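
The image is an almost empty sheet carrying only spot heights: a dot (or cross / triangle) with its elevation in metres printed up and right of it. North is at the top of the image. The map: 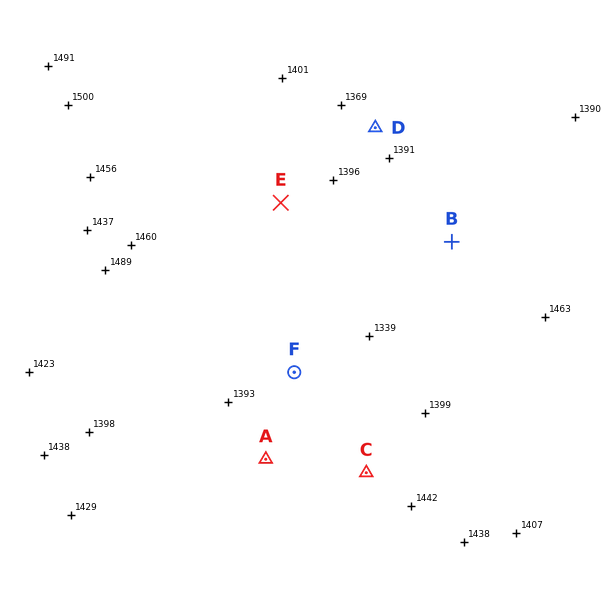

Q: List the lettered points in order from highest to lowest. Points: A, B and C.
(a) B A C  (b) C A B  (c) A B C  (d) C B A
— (b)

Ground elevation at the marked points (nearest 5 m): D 1380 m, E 1420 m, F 1370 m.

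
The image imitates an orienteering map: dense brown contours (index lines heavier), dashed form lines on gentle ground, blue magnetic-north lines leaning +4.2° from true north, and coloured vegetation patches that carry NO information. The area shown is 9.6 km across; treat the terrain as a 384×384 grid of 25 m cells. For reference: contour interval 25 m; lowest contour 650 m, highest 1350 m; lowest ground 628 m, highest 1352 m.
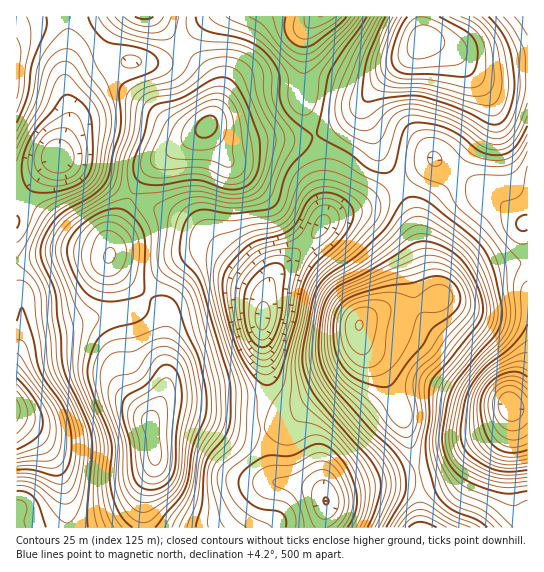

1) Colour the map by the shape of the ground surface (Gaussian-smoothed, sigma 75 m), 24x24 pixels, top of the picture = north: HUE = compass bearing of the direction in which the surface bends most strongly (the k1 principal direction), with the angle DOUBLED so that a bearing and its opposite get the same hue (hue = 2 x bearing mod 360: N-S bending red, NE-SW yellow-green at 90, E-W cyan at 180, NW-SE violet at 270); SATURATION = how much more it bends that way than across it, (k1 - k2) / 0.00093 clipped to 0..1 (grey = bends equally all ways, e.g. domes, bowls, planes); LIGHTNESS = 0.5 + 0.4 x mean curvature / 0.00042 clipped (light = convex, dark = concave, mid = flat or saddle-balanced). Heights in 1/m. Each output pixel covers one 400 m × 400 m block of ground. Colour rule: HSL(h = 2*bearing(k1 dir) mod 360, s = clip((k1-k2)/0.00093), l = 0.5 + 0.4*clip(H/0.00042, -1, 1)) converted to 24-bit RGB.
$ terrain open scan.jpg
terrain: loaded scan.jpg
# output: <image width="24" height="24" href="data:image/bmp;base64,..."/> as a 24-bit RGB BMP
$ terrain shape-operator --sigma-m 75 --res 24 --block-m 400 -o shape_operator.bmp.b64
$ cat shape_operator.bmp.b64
<image width="24" height="24" href="data:image/bmp;base64,Qk32BgAAAAAAADYAAAAoAAAAGAAAABgAAAABABgAAAAAAMAGAAATCwAAEwsAAAAAAAAAAAAAobR7WYiyRSSpni+uum+Y1s2m19twXY84LYFWQJlyWo6Ch2Ce0q6/XKqzChspKBwlbn5Bdaxc7PO0stB4UW1rs1pLlTFmkTV24N/sS0PNPAptqDSqwHqS5JmB68F5eeBrEsmkOm2BXWhOQmdCtpFCpEIxFw4lIDYnSaEuZYUy+P8/wesiOGNbYo6ldl/WnIzq0o6SmhiOQA5XgVSVuZCy4aq58+rY2/DbNWaDGBMga2M5VE0ygmwrjm85GRI0Pm9ncY5DWHM33P+RnO+OJJe5Ub+6NHSsZVyznU0hZBZBUidWc29XgWRJ1cZ99fvQ4cOfcB9rMD5oUamzWkC0soamoG2dLRhcdkhYhYlMa6ZG2/+8be5AH0MzOmwpHS8iLi8ge0M6WCM/XjFGckw5g5VOuueW9PzJ0GxakUCrbK/CL4+1NiaSupa2wU+4TRVqeWmSj6ytptGt6P7NmcBYLEw8L39BIT9UNCZMVSYcTiUkXEBHd6h2jOe+x+3c8NTOz4yOgJOzgp2xO0CCHTB0qWWiqyaLeS6Gha55bbqIpeey7fTXxoGYknVQKnc8EhghIhEda0RtcV6cWZK2meC3ke+sT6KH3H5x69rEhJWohnGgS3TEBhqtjiSjsRuKrk+SvMeDXtJUa+FL2eFAsy4fwWwqWlAjFRUeEhkhIYLbeYnHdbjMs9q6rMiJOlNip8d88erUp3yneamUNJvLDQBbiwC20U7Vx4u94OHDsty4g7uBvlZBtWFUwoR/s1KPICt0AGSNEkZzWoKIb65tc8NwvL+bUWOcgMZ338mBtGtgl8mFLGBzBgAzQRl2wGfL1JW+9PPXqNCXYWKgxIW4xp22unqRwnStWYzEAnWpBg9iZ1+anb5kYbcxhKE8cW9Tm5hG3MVVrsh1pMR6QiRLBAcvGCk9flKJz6u28uzZ2cO8U1KHm3OFxVBrvY6BpMe8ibfbEDrEDQo5b016zpNnw6c9d5UqK3orZbWCy9a4xNOln2RVUBxTBggtCypAQoqevOfU4ezf99Tyy4XihVG/zprR4OvnzuztYlfCPRt5HxM6SWlPtadxy6eVr8uaStaTIs6Vlb6O2nl0myE2Tik7FDJABjhJHdCvfuiVnrlyyGV424K1p2XMtsbT5+3eu3qtlC+LWRZkTADnh33Gor/Dv8nO6ubelb2fO31WRmItoywr3i5glVVlKTw/Bi0aAJE9NKk4iH9Cjn5HtnBRqHxnp82O0cCOuUGIjzupSxTQGhp+mJnNubfTxrXM4OLQyaO7pFmpWXV0WEVeuk9r1FSIm0iSMcNRAHE0CywfhXtGfo5Zlnhav8h3oct0qI9ppUx6jlGBJyhZFF5TM82kmLnJybHV5LazvFJdrDRZmEJKSS8+fEotoHY6eHmvzePOK4iHDSYmNV4WWHUnao49u9l+rcBpfFpHf0FKnzZITTBBHdPEDcmVPo6Dn0Rr/zMp2g8Aj04jiU80YC9XqWZWmMyFWeSjncSSnSWcHBxKNIs5P4I0M8EncdZOsGZRjExEYkVBf0lLerB2IqtbJlA+HB4VJBkU1S8i7peo1qG/rnu0Qkqsq8vY4Ovnib/BVUx2gzqWRD+5an+vfaR5UuBXNqtHaUZYujVLey8xgIYya+AzKGIwFhwdHiMmLVRWdqyVz66z3q3N2orUj4C6XNSDpMaWuHaqa0ipTUm6ZUuke1d6msGCn86LTGpNMyYudTI0wi5K19Rzc+9MRk1uHjBLKWV8MYmKQXFMtaxLtrBzuonI48LdtNO1ZrOXd3ywcHTOXCLTsyTCtnmIlNOAn69lZCdLRicyUkQ6oKZf5vDPw9SqZ1OvKFOxKkB5PktRQG5ZfciRpNrAW5fM1rfc7t3ek4WwYIl9SGdmLxhKmTa02b3H2KaMgjomOiAodE1YYoZ3as6Ezuy/w6yfiXStLi9+QR9uWWiTR+ayXOS5j7iAXkVliZRN6LBzw0xOjldRXEp0GR9PR3SKtIyX9WWf7UaObFWZXqewhMvMoN6/o9eprJmyk1VuUDBkICdgir2ZSctLLU0cU0YUX2cqXKNHwcCDw5Kora7LUmbYBgXeU07Ge12f1l7S88bn38bmerHQiMjEldGhiLSQnHKNyliuZj+bNFSTeaVirEMqUzMcRJghI95dPMuMc6iFr7Gdu6SKUkBsGSRPQkOojWPCc1a026nB69DWpbXKk7/PvdHOi6K7fkqxqGGEgGezRDqumUmiwkWKwJqckeGeL8ZmLnhFR4Y7iYZFu1A2jU82Eks4FGZnYUOBlVikupuo7urdzuPmkKnbx7bNq1mxjjGN"/>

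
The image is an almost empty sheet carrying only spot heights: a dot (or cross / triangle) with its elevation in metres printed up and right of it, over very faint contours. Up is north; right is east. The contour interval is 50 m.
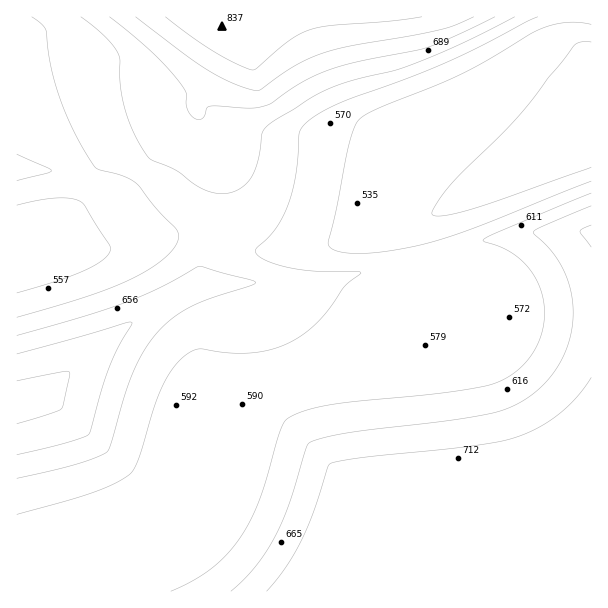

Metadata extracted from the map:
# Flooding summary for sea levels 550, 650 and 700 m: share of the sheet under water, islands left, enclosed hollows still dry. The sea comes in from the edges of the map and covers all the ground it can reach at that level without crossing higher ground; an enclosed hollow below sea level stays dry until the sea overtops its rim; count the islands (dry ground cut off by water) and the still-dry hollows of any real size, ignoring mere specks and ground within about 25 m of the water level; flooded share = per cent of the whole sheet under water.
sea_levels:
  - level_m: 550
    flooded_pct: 14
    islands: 0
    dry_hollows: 0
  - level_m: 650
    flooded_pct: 65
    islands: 0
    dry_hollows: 0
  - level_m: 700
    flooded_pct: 78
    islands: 0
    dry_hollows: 0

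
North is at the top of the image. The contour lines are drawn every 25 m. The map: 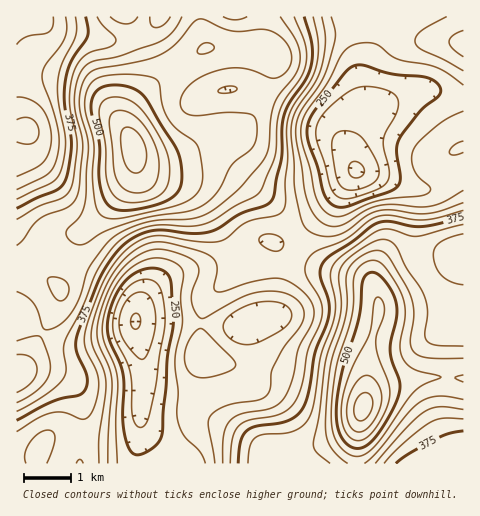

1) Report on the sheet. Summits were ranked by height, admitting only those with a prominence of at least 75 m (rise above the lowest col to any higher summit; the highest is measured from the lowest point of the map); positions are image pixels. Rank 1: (133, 147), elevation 588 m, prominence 417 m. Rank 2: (363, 407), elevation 587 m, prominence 256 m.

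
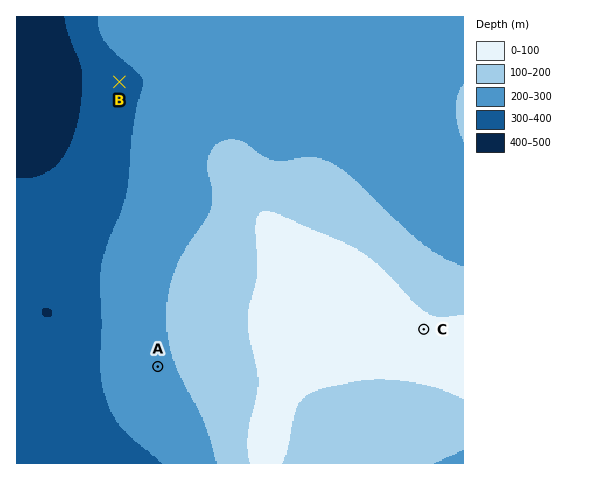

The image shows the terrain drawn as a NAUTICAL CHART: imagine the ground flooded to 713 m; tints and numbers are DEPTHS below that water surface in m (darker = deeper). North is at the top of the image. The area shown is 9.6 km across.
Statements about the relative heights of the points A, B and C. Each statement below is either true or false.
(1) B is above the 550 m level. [false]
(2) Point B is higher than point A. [false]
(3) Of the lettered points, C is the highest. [true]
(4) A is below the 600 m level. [true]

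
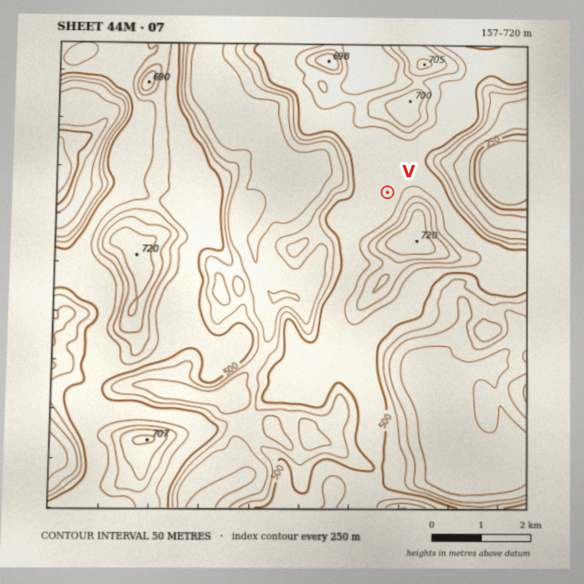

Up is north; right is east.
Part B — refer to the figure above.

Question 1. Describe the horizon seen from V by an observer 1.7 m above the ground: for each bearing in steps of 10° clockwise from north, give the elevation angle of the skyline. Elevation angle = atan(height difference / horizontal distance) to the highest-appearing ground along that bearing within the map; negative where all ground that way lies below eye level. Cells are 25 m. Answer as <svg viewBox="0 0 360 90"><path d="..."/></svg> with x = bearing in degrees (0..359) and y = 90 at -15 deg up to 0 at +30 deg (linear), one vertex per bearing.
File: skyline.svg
<svg viewBox="0 0 360 90"><path d="M0 52l10-3 10 2 10 6 10 3 10-1 10-1 10-1 10-2 10-3 10-6 10-7 10-5 10-1 10 2 10 2 10 1 10 1 10 3 10 5 10 7 10 5 10-1 10 2 10-2 10-2 10 0 10 3 10 0 10 0 10 0 10 1 10-1 10-2 10 0 10-3"/></svg>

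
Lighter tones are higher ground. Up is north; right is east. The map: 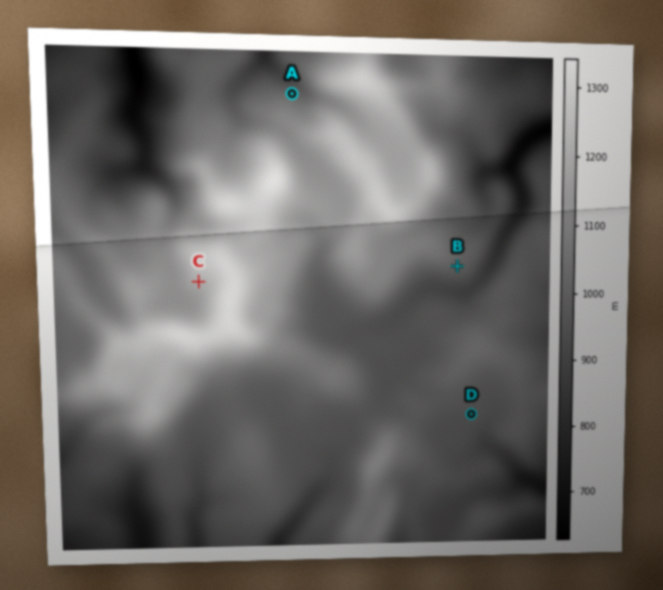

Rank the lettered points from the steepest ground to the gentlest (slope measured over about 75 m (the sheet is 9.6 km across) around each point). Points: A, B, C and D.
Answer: A C B D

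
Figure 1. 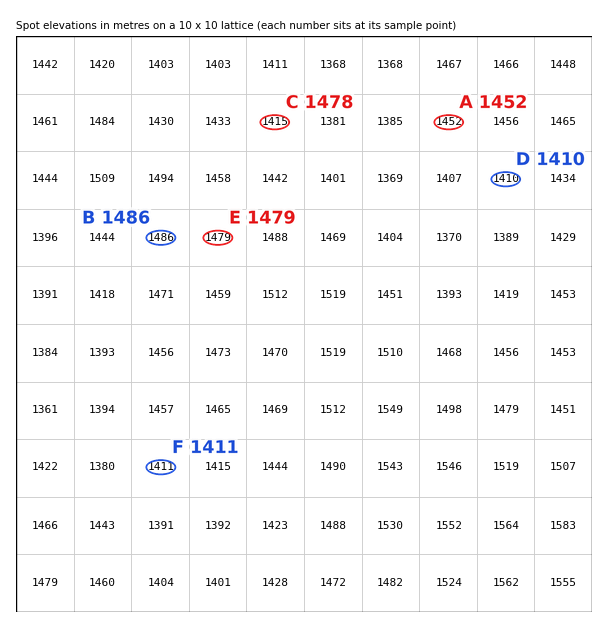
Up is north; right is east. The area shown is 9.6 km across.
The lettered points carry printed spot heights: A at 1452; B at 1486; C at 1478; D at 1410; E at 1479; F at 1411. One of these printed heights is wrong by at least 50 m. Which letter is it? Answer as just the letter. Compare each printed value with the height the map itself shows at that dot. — C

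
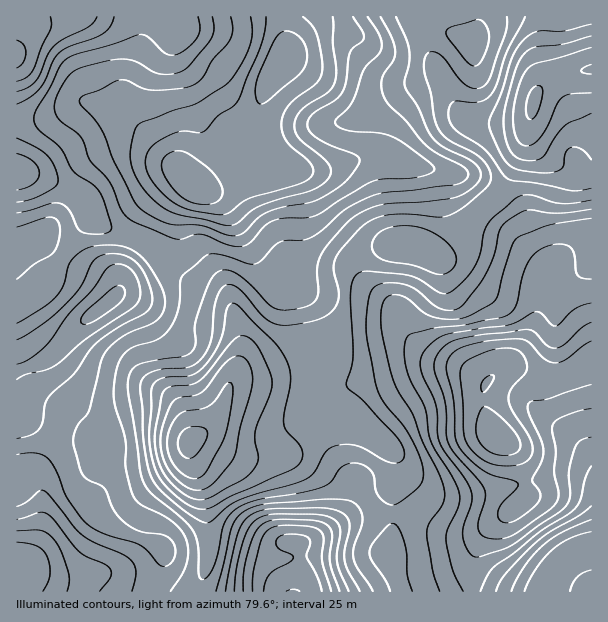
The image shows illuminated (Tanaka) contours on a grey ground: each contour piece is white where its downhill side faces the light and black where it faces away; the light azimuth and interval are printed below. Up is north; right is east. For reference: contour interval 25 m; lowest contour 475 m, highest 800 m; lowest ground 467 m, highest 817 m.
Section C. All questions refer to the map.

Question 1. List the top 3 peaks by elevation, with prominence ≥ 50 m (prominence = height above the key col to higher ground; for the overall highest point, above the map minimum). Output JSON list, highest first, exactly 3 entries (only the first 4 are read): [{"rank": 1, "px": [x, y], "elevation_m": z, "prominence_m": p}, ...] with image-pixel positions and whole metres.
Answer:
[{"rank": 1, "px": [500, 438], "elevation_m": 817, "prominence_m": 350}, {"rank": 2, "px": [195, 185], "elevation_m": 799, "prominence_m": 170}, {"rank": 3, "px": [105, 305], "elevation_m": 757, "prominence_m": 99}]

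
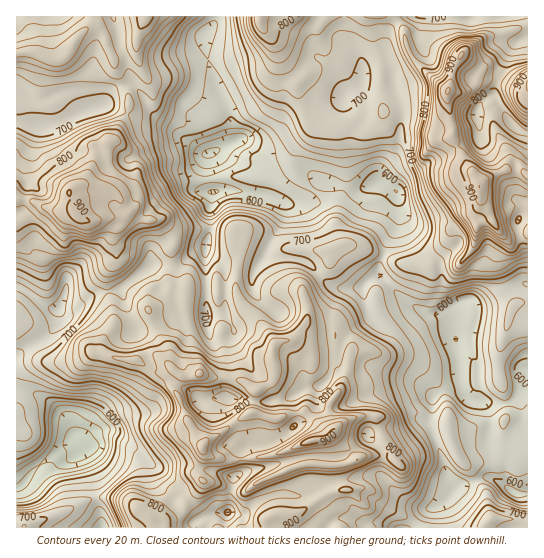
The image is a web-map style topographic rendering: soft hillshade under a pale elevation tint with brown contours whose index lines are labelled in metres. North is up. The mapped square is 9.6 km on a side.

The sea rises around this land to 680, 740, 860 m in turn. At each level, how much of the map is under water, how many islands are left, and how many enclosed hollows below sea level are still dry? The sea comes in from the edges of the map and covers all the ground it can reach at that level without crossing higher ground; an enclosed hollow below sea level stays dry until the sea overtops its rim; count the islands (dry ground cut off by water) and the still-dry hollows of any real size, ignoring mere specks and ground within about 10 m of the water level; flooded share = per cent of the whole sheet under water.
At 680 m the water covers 32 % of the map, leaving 0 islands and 0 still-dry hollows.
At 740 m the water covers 57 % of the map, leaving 0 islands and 0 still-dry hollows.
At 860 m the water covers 95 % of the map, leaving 3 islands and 0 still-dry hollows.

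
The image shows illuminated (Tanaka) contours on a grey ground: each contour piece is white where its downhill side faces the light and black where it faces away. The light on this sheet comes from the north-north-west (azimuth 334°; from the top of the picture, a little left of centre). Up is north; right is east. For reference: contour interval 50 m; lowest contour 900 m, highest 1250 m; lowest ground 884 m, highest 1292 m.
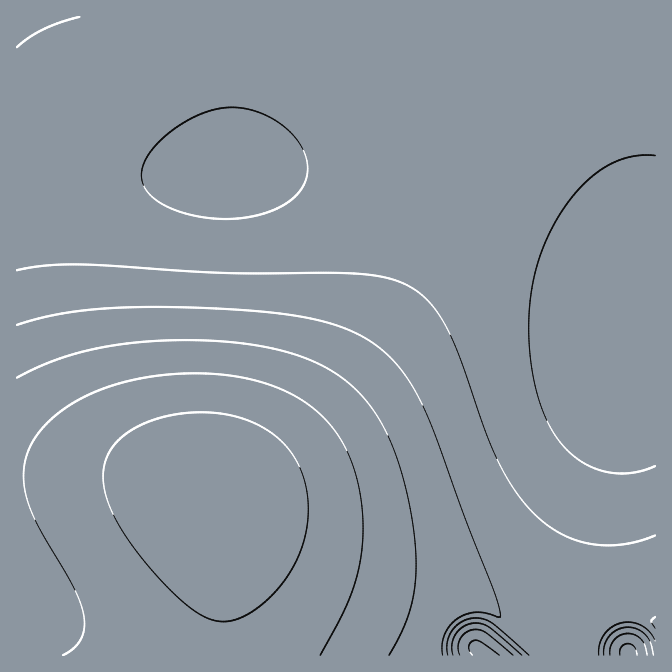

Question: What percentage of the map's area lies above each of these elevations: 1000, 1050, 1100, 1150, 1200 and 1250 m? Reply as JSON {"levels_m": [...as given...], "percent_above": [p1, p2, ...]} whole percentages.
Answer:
{"levels_m": [1000, 1050, 1100, 1150, 1200, 1250], "percent_above": [88, 48, 36, 28, 19, 8]}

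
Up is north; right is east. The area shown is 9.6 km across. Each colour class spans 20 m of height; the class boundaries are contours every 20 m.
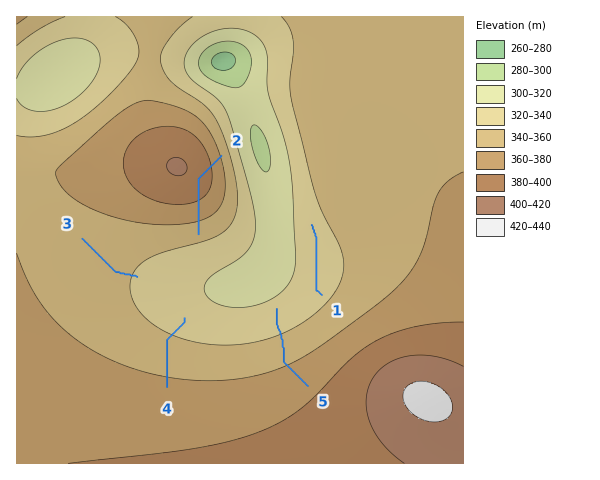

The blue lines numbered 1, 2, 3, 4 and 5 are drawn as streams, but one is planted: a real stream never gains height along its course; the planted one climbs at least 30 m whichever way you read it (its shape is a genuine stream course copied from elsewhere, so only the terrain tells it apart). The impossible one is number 2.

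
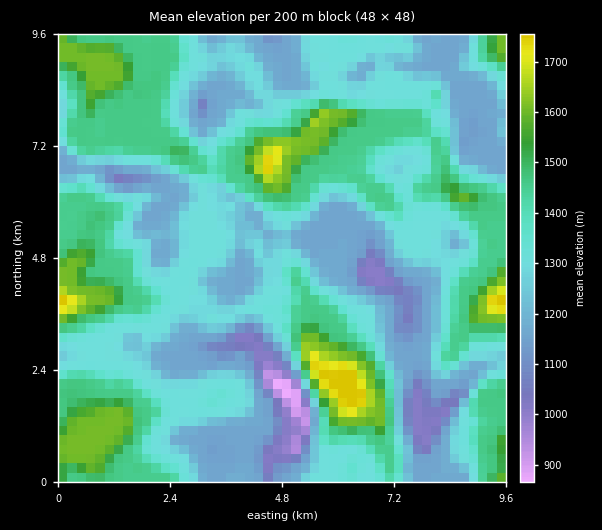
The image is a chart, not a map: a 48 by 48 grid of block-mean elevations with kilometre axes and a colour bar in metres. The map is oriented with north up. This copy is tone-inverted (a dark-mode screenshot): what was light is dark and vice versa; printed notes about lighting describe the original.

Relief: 860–1760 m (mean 1330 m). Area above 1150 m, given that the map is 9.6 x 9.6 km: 85.1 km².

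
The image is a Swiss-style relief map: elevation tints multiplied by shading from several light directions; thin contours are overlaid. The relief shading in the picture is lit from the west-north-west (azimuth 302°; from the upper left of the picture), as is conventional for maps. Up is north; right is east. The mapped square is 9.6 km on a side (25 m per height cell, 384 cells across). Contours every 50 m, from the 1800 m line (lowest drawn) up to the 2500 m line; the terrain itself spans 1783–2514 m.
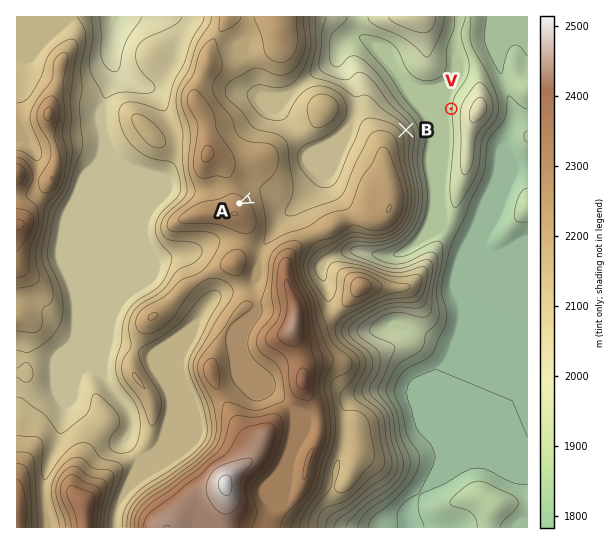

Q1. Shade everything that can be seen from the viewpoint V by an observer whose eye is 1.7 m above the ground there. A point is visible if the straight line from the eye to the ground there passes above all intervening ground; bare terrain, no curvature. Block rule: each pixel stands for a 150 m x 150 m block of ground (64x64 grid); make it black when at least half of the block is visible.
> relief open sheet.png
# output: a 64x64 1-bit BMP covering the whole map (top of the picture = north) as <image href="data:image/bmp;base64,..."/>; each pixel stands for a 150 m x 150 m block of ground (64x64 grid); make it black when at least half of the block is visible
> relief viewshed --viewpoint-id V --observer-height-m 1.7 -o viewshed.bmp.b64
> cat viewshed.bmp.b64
<image width="64" height="64" href="data:image/bmp;base64,Qk0+AgAAAAAAAD4AAAAoAAAAQAAAAEAAAAABAAEAAAAAAAACAAATCwAAEwsAAAIAAAAAAAAA////AAAAAAAAAAAAAAAAAAAAAAAAAAAAAAAAAAAAAAAAAAAAAAAAAAAAAAAAAAAAAAAAAAAAAAAAAAAAAAAAAAAAAAAAAAAAAAAAAAAAAAAAAAAAAAAAAAAAAAAAAAAAAAAAAAAAAAAAAAAAAAAAAAAAAAAAAAAAAAAAAAAAAAAAAAAAAAAAAAAAAAAAAAAAAAAAAAAAAAAAAAAAAAAAAAAAAAAAAAAAAAAAAAAAAAAAAAAAAAAAAAAAAAAAAAAAAAAAAAAAAAAAAAAAAAAAAAAAAAAAAAAAAAAAAAAAAAAAAAAAAAAAAAAAAAAAAAAAAAAAAAAAAAAAAAAAAAPAAAAAAAAAAeAAAAAAAAAA8AAAAAAAAAB4AAAAAAAAADgAAAAAAAAAHAAAAAAAAAAcAAAAAAAAABwAAAAAAAAAHAAAAAAAAAA8AAAAAAAAAPwAAAAAAAAA/AAAAAAAAAD8AAAAAAAAAf4AAAAAAAAB/gAAAAAAAAH+AAAAAAAAAf8AAAAAAAAB/wAAAAAAAAH/AAAAAAAAAf8AAAAAAAAD/QAAAAAAAAP/AAAAAAABB/8AAAAAAAGH/AAAAAAAAA/8AAAAAAAAD/4AAAAAAAAP/gAAAAAAIA4eAAAAAAAwHA4AAAAAADgYHgAAAAAAPBAfAAAAAAA/8H8AAAAAAD/x/gAAAAAAP+P8AA=="/>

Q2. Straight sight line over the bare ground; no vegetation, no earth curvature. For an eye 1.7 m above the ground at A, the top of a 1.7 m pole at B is hidden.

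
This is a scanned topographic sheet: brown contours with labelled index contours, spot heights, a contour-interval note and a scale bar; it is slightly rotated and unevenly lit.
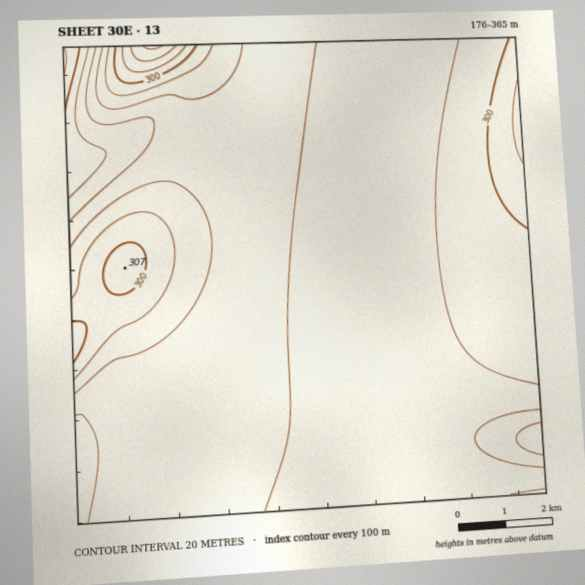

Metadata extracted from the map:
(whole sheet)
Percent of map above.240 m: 96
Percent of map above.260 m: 64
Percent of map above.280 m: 20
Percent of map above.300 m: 4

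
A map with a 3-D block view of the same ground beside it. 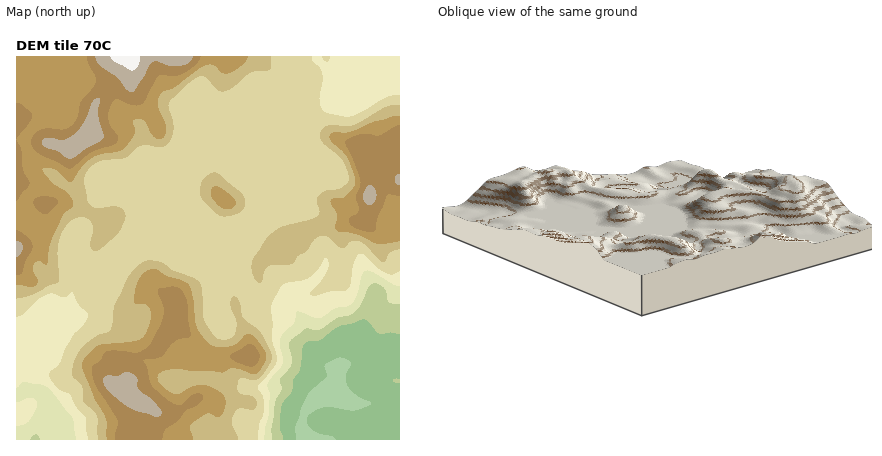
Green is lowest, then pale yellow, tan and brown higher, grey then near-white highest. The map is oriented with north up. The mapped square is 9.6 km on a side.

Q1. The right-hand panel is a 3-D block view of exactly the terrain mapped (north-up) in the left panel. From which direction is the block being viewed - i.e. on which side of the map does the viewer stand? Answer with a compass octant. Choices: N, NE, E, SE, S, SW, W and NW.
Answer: NW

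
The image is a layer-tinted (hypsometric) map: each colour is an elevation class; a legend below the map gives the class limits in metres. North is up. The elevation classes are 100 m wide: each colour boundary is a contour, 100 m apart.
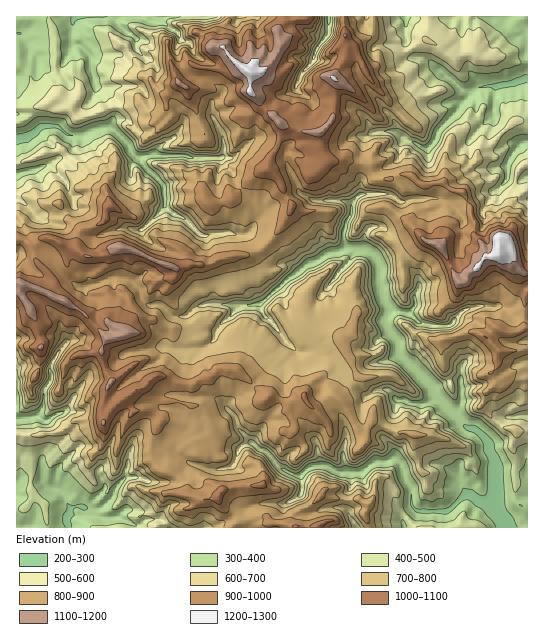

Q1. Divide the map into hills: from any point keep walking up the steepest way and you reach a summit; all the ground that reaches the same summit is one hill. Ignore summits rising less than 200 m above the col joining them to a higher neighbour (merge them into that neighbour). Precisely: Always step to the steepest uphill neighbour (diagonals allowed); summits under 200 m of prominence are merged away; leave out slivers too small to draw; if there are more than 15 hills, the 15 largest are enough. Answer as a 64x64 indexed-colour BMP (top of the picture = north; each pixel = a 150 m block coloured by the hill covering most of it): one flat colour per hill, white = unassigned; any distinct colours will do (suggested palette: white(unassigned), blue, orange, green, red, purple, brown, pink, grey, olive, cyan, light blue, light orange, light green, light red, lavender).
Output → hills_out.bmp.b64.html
<image width="64" height="64" href="data:image/bmp;base64,Qk12CAAAAAAAAHYAAAAoAAAAQAAAAEAAAAABAAQAAAAAAAAIAAATCwAAEwsAABAAAAAAAAAA////ALR3HwAOf/8ALKAsACgn1gC9Z5QAS1aMAMJ34wB/f38AIr28AM++FwDox64AeLv/AIrfmACWmP8A1bDFABERERERERERESIiIiIiIiIiIiIiIhEREREREREREREREREREREiIiIiIiIiIiIiIiIiIiIiERERERERERERERERERERERIiIiIiIiIiIiIiIiIiIiERERERERERERERERERESIiESIiIiIiIiIiIiIiIiIiIRERERERERERERERERERIiIhIiIiIiIiIiIiIiIiIiIhERERERERERERERERESIiIiIiIiIiIiIiIiIiIiIiIiIRERERERERERERERESIiIiIiIiIiIiIiIiIiIiIiIiIhERERERERERERERERIiIiIiIiIiIiIiIiIiIiEREiIhEREREREREREREREREiIiIiIiIiIiIzMiIiIiIhERIiERERERERERERERERERIiIiIiIiIiIzMyIiIiIiIREiIREREREREREREREREREiIiIiIiIiIjMyIiIiIiIiEiIhERERERERERERERERESIiIiIiIiIiIjIiIiIiIiIiIiERERERERERERERERERIiIiIiIiIiIiIiIiIiIiIiIiIRERERERERERERERERMiIiIiIiIiIiIiIiIiIiIiIiIiIREREREREREREREiIzMiIiIiIiIiIiIiIiIiIiIiIiIhERERERERERERESIjMzIiIiIiIiIiIiIiIiIiIiIiIiERERERERERERERIiIzMiIiIiIiIiIiIiIiIiIiIiIiIhEREREREREREREiIjMiIiIiIiIiIiIiIiIiIiIiIiIRERERERERERERESIiIiIiIiIiIiIiIiIiIiIiIiIiIRERERERERERERERIiIiIiIiIiIiIiIiIiIiIiIiIiIhEREREREREREREREiIiIiIiIiIiIiIiIiIiIiIiIiIhERERERERERERERESIiIiIiIiIiIiIiIiIiIiIiIiIRERERERERERERERERIiIiIiIiIiIiIiIiIiIiIiIhEREREREREREREREREREiIiIiIiIiIiIiIiIiIiIiIhERERERERERERERERERESIiIiIiIiIiIiIiIiIiIiIhERERERERERERERERERERIiIiIiIiIiIiIiIiIiIiIhEREREREREREREREREREREiIiIiIiIiIiIiIiIiIiIhERERERERERERERERERERESIiIiIiIiIiIiIiIiIiIiERERERERERERERERERERERIiIiIiIiIiIiIiIiIiIiIREREREREREREREREREREREiIiIiIiIiIiIiIiIiIiIiERERERERERERERERERERESIiIiIiIiIiIiIiIiIiIiIhERERERERERERERERERERIiIiIiIiIiIiIiIiIiIiIiIhEREREREREREREREREREiIiIiIiIiIiIiIiIiIiIiIiMRERERERERERERERERESIiIiIiIiIiIiIiIiIiIiMzMzMRERERERERERERERERIiIiIiIiIiIiIiIiIiIiMzMzMzMREREREREREREREREiIiIiIiIiIiIiIiIiIiIzMzMzMzERERERERERERERESIiIiIiIiIiIiIiIiIiIzMzMzMzMRERERERERERERERIiIiIiIiIiIiIiIzMzMzMzMzMzMxEREREREREREREREiIiIiIiIiIiIiIzMzMzMzMzMzMzERERERERERERERESIRESIiIiIiIiMzMzMzMzMzMzMzMxERERERERERERERIREREiIiIiIiIzMzMzMzMzMzMzMzERERERERERERERERERESIiIiIiIjMzMzMzMzMzMzMzMxERERERERERERERERESIiIiIiIjMzMzMzMzMzMzMzMzERERERERERERERERERIiIiIiIiMzMzMzMzMzMzMzMzMRERERERERERERERERIiIiIiIiMzMzMzMzMzMzMzMzMzMRERERERERERERERIiIiIiIiMzMzMzMzMzMzMzMzMzMzMRERERERERERERERIiIiIiMzMzMzMzMzMzMzMzMzMzMzERERERERERERERESIiIiMzMzMzMzMzMzMzMzMzMzMzMRERERERERERERERIiIiMzMzMzMzMzMzMzMzMzMzMzMxERERERERERERERERIiMzMzMzMzMzMzMzMzMzMzMzMzEREREREREREREREREREzMzMzMzMzMzMzMzMzMzMzMzERERERERERERERERERETMzMzMzMzMzMzMzMzMzMzMzMxERERERERERERERERERMzMzMzMzMzMzMzMzMzMzMzMzMRERERERERERERERERMzMzMzMzMzMzMzMzMzMzMzMzMzExERERERERERERERMzMzMzMzMzMzMzMzMzMzMzMzMzMzEREREREREREREREzMzMzMzMzMzMzMzMzMzMzMzMzMzMRERERERERERERETMzMzMzMzMzMzMzMzMzMzMzMzMzMzERERERERERERETMzMzMzMzMzMzMzMzMzMzMzMzMzMzMRERERERERERERMzMzMzMzMzMzMzMzMzMzMzMzMzMzERERERERERERERERERMzMzMzMzMzMzMzMzMzMzMzMxERERERERERERERERERETMzMzMzMzMzMzMzMzMzMzMzERERERERERERERERERERMzMzMzMzMzMzMzMzMzMzMzMRERERERERERERERERETMzMzMzMzMzMzMzMzMzMzMzMxERERERERERERERERERMzMzMzMzMzMzMzMzMzMzMzMzERERERERER"/>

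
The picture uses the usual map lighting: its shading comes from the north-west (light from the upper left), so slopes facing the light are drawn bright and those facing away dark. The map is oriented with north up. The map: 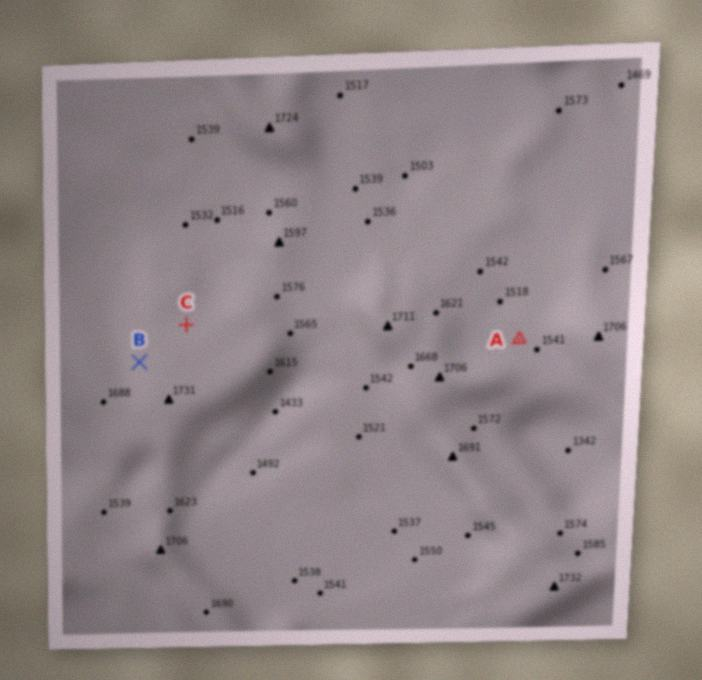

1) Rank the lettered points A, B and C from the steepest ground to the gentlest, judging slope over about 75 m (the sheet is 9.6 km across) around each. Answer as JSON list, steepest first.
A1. ["B", "C", "A"]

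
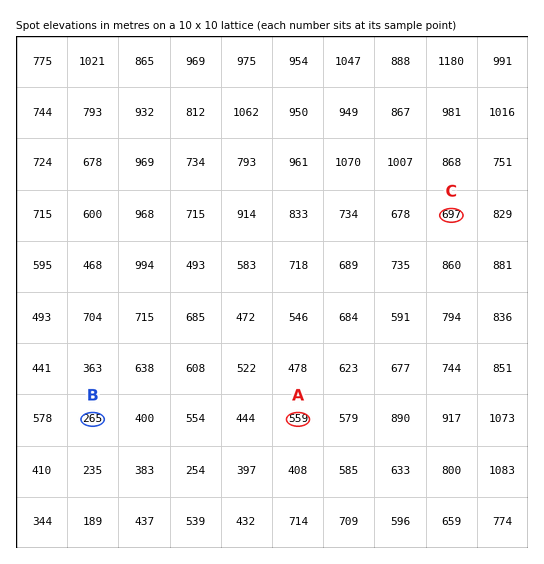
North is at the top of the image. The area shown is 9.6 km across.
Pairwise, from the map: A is above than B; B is below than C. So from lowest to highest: B A C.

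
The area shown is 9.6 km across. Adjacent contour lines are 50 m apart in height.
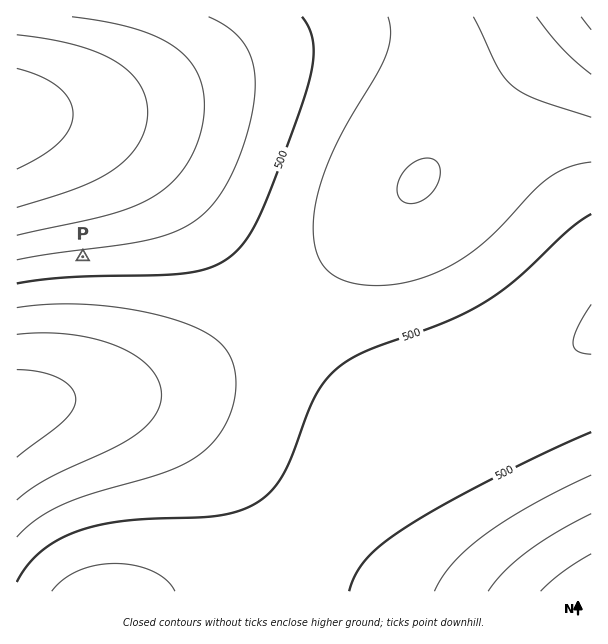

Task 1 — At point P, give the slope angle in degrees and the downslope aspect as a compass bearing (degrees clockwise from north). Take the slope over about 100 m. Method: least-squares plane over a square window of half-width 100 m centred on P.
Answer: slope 6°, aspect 354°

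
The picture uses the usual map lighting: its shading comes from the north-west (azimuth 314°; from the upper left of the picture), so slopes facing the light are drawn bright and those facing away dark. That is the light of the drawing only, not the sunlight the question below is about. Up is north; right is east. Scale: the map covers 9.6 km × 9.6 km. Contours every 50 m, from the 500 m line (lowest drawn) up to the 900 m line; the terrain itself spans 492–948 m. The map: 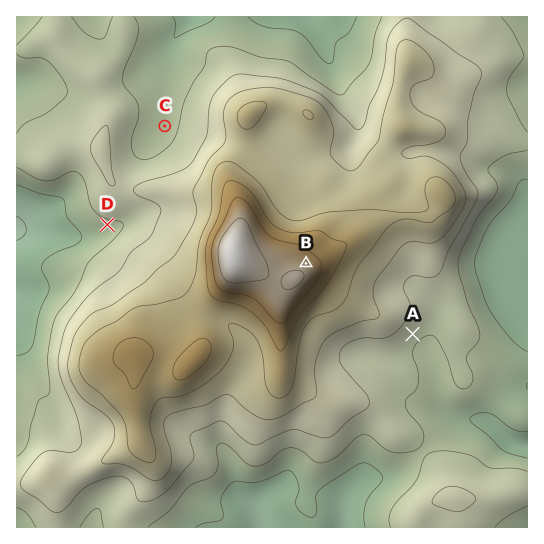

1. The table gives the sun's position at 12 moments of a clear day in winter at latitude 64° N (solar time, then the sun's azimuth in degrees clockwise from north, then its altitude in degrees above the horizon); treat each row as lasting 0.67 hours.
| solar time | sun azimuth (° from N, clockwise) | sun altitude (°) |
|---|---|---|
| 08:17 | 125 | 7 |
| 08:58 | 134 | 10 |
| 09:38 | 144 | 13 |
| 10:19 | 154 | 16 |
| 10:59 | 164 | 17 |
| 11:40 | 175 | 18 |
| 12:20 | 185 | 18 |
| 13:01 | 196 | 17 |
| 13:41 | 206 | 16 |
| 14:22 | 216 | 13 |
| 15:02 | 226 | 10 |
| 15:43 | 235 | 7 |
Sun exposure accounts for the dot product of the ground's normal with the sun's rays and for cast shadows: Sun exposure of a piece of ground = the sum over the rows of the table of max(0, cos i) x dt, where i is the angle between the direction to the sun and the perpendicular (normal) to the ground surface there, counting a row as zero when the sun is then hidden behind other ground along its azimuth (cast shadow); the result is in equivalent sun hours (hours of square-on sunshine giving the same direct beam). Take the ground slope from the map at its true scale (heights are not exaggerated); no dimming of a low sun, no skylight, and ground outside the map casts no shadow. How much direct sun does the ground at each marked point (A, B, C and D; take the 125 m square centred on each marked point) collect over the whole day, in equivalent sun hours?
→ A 2.3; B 1.1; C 1.7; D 2.4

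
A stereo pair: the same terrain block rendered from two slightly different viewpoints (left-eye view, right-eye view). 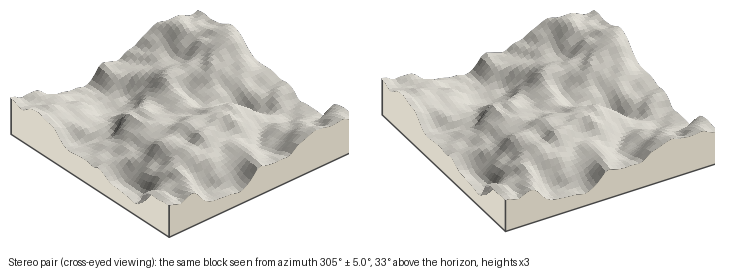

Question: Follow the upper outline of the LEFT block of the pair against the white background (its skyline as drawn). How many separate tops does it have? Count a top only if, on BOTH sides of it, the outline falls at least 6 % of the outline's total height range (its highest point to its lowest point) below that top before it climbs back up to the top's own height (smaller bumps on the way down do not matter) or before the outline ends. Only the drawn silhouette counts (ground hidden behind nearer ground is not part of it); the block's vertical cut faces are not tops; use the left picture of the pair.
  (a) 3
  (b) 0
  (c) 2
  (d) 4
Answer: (c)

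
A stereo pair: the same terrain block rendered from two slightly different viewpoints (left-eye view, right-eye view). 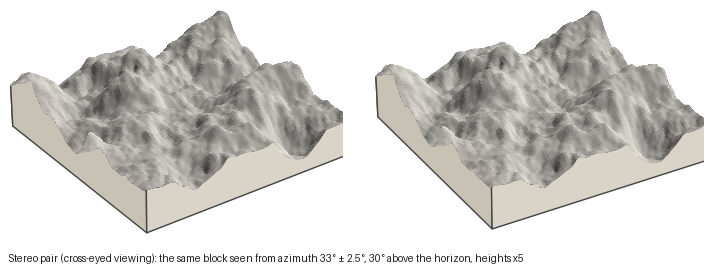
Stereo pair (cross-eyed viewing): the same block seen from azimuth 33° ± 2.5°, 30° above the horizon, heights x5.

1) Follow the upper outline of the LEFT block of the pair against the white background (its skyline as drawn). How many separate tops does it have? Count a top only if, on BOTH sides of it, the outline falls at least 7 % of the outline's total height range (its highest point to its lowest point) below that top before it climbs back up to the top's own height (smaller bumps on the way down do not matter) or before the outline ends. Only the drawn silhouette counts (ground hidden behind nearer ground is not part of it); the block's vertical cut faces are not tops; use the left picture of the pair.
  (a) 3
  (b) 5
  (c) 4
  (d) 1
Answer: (a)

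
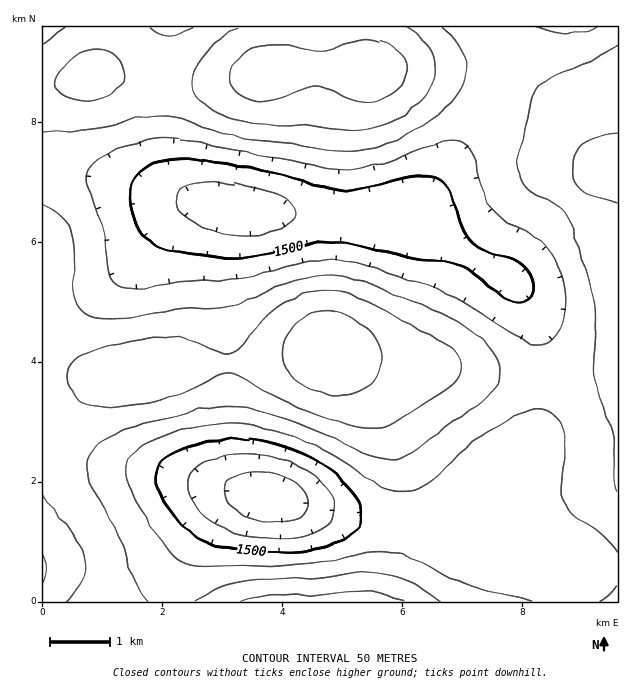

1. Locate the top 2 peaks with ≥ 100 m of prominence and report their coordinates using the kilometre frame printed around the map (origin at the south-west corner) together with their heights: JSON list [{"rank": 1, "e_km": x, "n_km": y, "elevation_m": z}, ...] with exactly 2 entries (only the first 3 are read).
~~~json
[{"rank": 1, "e_km": 4.76, "n_km": 4.21, "elevation_m": 1738}, {"rank": 2, "e_km": 5.54, "n_km": 8.86, "elevation_m": 1723}]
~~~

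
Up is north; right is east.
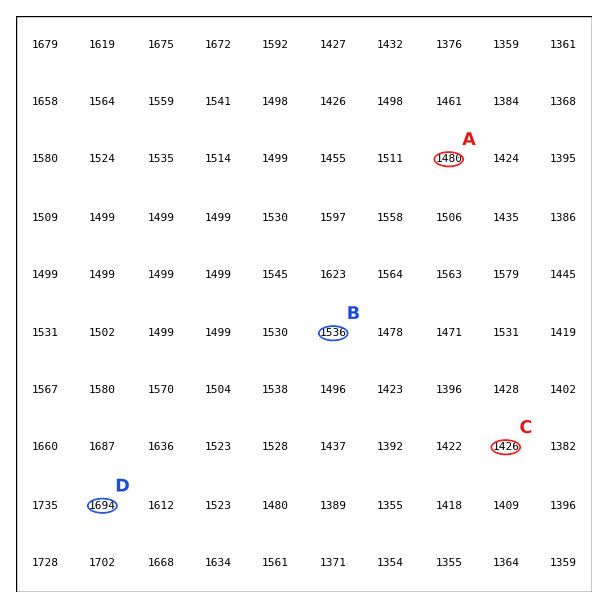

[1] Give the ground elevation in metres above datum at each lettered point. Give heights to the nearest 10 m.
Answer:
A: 1480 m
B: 1540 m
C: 1430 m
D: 1690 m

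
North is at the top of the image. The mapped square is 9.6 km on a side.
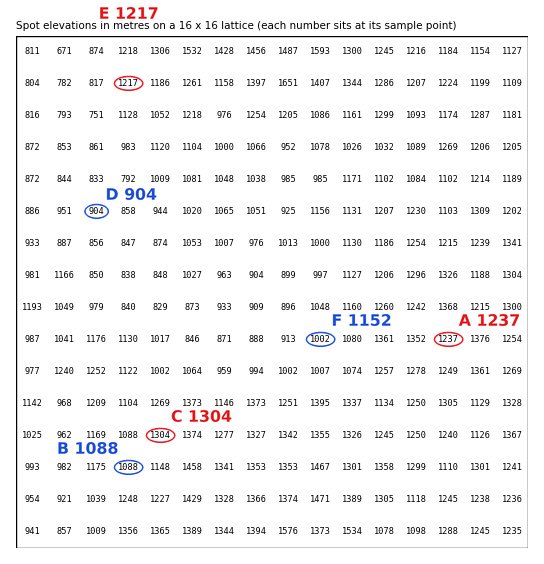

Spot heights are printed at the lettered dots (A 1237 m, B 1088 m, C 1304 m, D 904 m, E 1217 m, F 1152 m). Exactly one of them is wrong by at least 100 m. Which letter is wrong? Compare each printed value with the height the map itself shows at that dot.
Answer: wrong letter F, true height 1002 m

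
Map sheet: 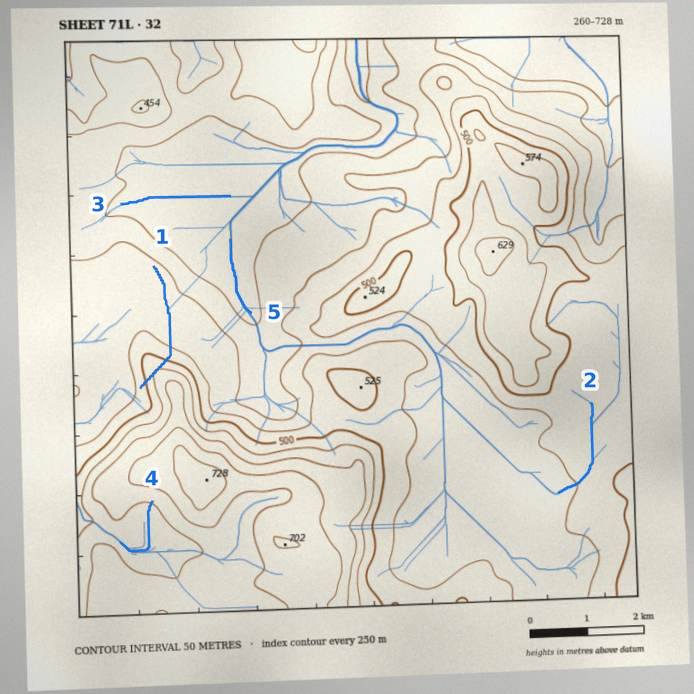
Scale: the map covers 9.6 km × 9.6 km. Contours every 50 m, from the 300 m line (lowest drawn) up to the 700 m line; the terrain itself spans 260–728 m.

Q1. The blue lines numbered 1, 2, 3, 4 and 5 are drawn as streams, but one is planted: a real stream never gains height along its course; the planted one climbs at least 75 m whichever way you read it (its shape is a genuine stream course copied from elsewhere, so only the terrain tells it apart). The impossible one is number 1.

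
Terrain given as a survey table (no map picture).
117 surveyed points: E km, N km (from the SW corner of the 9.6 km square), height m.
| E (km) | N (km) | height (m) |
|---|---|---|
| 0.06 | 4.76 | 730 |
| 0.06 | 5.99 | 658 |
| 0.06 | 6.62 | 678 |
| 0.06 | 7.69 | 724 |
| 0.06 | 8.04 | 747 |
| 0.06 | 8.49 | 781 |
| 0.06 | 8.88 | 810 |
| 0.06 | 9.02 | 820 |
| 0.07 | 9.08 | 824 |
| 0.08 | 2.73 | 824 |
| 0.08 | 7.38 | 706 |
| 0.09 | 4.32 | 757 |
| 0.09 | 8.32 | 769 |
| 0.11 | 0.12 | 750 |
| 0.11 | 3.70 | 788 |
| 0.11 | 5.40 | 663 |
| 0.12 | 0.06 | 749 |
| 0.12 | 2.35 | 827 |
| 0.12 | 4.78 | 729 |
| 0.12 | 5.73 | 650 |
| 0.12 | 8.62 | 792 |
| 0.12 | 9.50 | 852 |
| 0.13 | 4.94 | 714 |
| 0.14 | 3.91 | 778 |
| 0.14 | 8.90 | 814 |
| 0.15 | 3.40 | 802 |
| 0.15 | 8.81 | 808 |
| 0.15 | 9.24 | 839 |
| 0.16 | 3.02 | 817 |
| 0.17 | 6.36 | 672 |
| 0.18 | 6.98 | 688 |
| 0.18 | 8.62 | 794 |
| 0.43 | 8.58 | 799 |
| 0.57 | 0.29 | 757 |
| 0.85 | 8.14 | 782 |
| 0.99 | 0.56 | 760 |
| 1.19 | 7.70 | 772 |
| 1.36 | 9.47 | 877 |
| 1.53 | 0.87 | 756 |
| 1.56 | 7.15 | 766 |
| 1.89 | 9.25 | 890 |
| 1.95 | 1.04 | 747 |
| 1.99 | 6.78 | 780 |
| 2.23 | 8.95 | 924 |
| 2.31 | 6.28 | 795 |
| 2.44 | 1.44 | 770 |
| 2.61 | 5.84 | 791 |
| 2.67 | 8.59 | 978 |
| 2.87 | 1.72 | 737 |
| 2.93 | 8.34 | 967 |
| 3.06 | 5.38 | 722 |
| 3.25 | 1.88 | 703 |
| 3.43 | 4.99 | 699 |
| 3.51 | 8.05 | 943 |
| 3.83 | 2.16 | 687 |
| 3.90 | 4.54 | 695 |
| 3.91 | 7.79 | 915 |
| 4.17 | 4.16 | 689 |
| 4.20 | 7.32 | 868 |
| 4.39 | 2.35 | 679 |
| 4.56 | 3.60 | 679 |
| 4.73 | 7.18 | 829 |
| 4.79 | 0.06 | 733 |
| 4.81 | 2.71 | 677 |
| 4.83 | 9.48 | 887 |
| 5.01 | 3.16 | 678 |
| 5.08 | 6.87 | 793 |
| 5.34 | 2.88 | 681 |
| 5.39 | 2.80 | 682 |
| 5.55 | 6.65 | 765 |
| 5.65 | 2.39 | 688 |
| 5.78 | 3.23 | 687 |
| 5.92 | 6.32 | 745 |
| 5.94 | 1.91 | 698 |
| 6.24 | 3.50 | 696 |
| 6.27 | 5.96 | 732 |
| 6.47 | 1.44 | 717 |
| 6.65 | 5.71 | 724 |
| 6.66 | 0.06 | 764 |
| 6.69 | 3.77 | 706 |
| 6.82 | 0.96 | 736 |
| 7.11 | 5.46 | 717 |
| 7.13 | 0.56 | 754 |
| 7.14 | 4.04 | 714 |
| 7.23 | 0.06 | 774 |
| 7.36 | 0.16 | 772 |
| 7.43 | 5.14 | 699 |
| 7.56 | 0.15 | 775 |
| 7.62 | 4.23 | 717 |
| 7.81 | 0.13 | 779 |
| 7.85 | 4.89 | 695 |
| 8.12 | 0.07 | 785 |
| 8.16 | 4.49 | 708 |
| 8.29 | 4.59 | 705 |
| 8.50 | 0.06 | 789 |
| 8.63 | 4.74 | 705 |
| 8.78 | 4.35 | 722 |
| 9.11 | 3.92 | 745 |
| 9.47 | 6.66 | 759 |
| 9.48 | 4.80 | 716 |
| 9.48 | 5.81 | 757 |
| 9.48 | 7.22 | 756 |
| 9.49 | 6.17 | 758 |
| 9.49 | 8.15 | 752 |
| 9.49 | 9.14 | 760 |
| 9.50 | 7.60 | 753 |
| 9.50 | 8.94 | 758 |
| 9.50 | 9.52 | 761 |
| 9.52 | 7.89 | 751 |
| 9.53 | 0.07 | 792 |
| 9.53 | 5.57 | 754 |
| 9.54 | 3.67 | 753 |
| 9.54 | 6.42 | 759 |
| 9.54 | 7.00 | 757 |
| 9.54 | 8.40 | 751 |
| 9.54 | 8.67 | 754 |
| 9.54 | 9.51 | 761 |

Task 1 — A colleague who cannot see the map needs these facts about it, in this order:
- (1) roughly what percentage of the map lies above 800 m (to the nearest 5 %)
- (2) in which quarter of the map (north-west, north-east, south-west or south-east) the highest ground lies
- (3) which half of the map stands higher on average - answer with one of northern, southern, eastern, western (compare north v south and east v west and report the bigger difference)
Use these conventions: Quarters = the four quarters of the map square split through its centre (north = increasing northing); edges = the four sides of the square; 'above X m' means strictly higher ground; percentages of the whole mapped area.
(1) About 20 % of the map lies above 800 m.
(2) The highest point lies in the north-west quarter of the map.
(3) On average the northern half of the map is the higher ground.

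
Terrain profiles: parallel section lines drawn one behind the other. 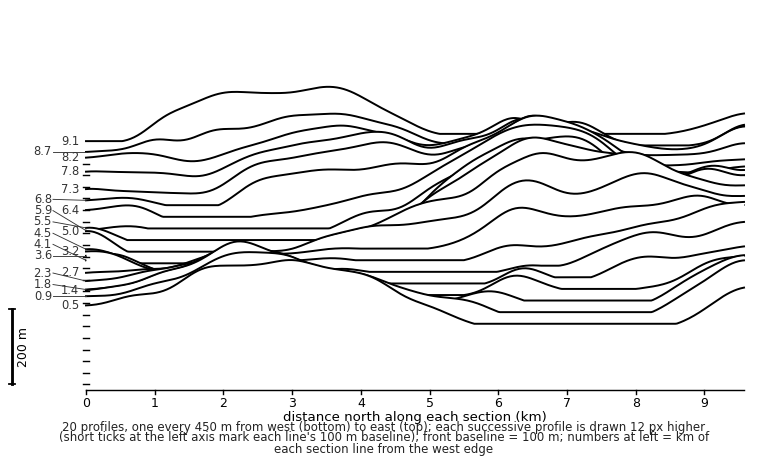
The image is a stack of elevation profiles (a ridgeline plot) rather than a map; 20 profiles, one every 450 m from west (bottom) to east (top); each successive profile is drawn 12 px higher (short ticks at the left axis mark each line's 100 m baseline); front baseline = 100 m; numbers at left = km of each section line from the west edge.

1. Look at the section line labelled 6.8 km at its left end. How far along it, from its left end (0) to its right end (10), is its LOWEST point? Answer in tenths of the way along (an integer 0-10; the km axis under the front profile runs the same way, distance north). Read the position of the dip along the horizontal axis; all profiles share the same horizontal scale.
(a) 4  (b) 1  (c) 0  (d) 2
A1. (b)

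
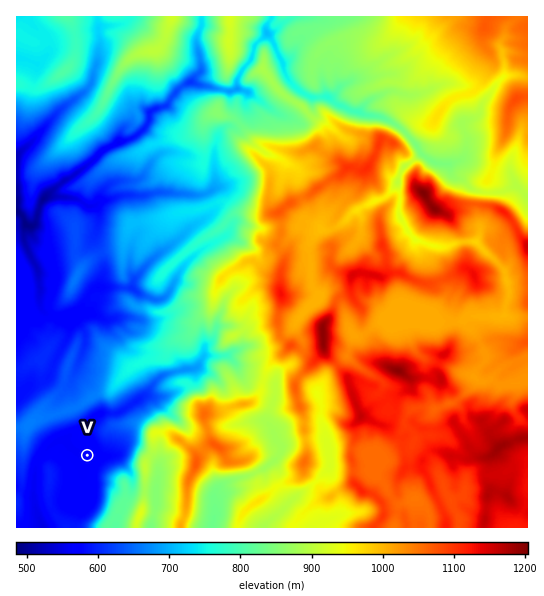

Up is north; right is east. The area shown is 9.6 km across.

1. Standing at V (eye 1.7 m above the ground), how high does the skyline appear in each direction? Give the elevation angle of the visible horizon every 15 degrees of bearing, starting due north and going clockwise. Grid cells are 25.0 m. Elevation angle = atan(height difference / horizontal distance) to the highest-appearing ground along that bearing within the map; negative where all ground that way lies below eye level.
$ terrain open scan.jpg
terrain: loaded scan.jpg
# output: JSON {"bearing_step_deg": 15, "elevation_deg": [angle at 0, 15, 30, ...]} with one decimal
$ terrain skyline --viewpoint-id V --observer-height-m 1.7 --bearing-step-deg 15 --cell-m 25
{"bearing_step_deg": 15, "elevation_deg": [5.4, 5.6, 5.7, 5.6, 7.7, 15.9, 16.4, 17.0, 15.1, 14.6, 13.2, 10.5, 2.7, 1.1, 0.9, 1.4, 2.1, 1.8, 2.8, 4.1, 4.7, 5.2, 5.6, 5.8]}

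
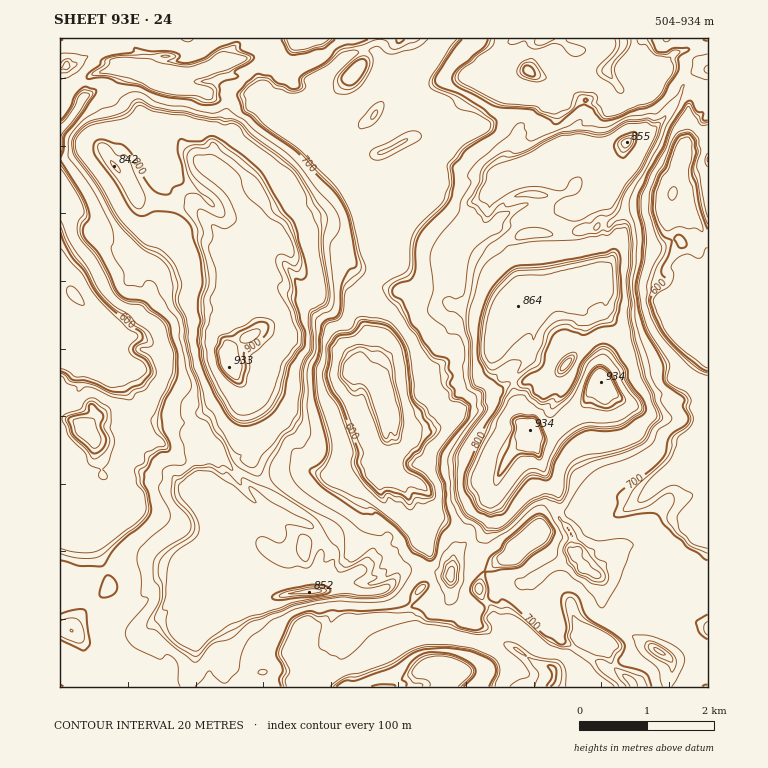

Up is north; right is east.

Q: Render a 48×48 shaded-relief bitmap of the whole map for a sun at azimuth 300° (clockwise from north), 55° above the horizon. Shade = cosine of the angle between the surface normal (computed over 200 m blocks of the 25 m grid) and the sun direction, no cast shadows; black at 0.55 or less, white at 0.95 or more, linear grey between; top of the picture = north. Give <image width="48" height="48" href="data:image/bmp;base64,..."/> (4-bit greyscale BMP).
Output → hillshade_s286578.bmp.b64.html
<image width="48" height="48" href="data:image/bmp;base64,Qk32BAAAAAAAAHYAAAAoAAAAMAAAADAAAAABAAQAAAAAAIAEAAATCwAAEwsAABAAAAAAAAAAAAAAABEREQAiIiIAMzMzAERERABVVVUAZmZmAHd3dwCIiIgAmZmZAKqqqgC7u7sAzMzMAN3d3QDu7u4A////AKqqqqqqqqqoaKvdzKiJrNhqu5iqqYu5qaqqqqqpmqqpeKqrzdl5mtp5zKirupqpmqu6qqqpaJqneaqpm826u6mrqqqqzMyomqzLqquqdnioWLupmau7qqqqqpeKrMuqqrzKq8u6qHV4VZqpmZmZmYaKupeKqquql4q7q926qqh1Q1eId4mpmYeKqoiqqqqqqJmrus3KqqqqhURndmirqZqZqomqqqqqqqqau7zKqqqqu6iIiXacp4vKqqmZmaqqqqqqu826qqqqu7urmamcyHnMyqupeaqqqrvMus3Lqqqqq7ubyZqs2pd87cy5mqqqqrvN27ztuqqamauJupie26hGvuypqqqpmKqr3srNyqqqmZqZqpid66lSW9yqqqqYmqqqveu8yqqqqpmquYqr3KhSKLuqqruImqqqq9y7uqqqqZqpmqvN3bpTNYmqmKy4maqqrM3cqqqpmqmambvO7suEV2aKl3nLmqqqvNzdyqqZmnioibu97+yWVmV5qXWKqqq7vOy8y8uGioWHir3N7v23ZUZXiZdYqqm9u83LvLuWaZZnerzu//7bhTWIdmhmmli9yrzKu7mYV5dneM3e//7dp1Roh2Rlele8usy6u6h4dWdneL3Mz//uyJl3ZVVmZoaMu83MzLp1dkdneM27q//9u7yod1Rnd6qbvM7c3LmmVTV5iM7Lu73tmc7rdlR5iJqqze3t3KiYVCNYqs7bzcu6mr7+hFZoq6u6q93t3ad5UgE3q83LzduZd4z+llZnmKqqvLze7rd5cgAlms3aveyZhnnup2Z3iaqqvM3e7tp3lAA1ibzLrO6plmmbuGVYqqqqq7ze7N24hRJFaay7rO66qGiHh0RpqqqqqavN3LvKhjNHiKu6rO66qoiYUyN6qpq7mavN3Kqqh3Q2qru7vN7aqqqqcgJ6qqu8uavc3Kqqd5Y2nNy6vN7sqqqqcQN5qqvMyqvM3KqqhoZmis7LvNzezMu7ggNpqsvLuqu7zKqpl2eHea3bu83MzM3cpBNYmsy7qqqsy6qqh1eHeqzbu73Lu7vMyDR4mc26u6qry6qqh3Z3iqzsu7vLq7qsyUOKqr3Mupqry7uqiId3iqvey7m8qqqIqlN6u7zbypq7u7uoiYh3mqq97MmKu7upZkN7zNvMupq7u7qYmYiIqqqr7dyImqu6lSFa3cy8uZq8uqqImHiaqqqq3d66mZmrpyA5zbvLqZrMuqmZl3mqqZqq3c7buqqqqVAH3uzLmarNypmpiIqqu5iqvtzd3bqqunIDzv7Lqqq8y6mIiaqqq8qZrO7Lzuy73JUAnf/suqu7u6h4qqqrqauqqr3bq83L3tpBen3s7bq7u6iKqqqqupqqqqvLqb7Iru21e0jbzLq7vaeamKqpq6qqm6mru7zKmr3rioirupq8zcdplnvIeqq8mJqqmaq7qpvuqod5q6qYrNyZqFfcaKq9xoqsuJqrqKrOy5mGeImoVqzKq7dsqJmc6keruqqruJqcy7uoZ3eKhXipet2HmZeJ3oSKuZmaypuIuw=="/>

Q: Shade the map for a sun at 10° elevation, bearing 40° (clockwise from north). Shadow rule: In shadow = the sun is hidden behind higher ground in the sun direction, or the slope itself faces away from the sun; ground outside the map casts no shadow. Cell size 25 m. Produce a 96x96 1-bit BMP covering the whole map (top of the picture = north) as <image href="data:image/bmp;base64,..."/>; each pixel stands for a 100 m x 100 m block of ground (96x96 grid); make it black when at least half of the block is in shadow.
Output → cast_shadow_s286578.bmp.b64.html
<image width="96" height="96" href="data:image/bmp;base64,Qk2+BAAAAAAAAD4AAAAoAAAAYAAAAGAAAAABAAEAAAAAAIAEAAATCwAAEwsAAAIAAAAAAAAA////AAAAAACAAAAAAAGAAAAB7wEAAAAAAAAAOAAD3wAAAAAAAAAB/AQDv8AAAPAAAAAH+BgHJ8AAAfAAAIAH8DmcA8AAA/AAAAAAAGfx4wAAA8AAAAAAeA/D8AAYA4AAYAAH/h+P4AAQAwAR/gAP/j4PwAAQAAAf//wP4HwPAAAAAAAP////APgOAAAAAAAB///8AfAcAAAAAgAB//8AAeAcAAAAAwAA//+BgwA8AAAABwAAAAAFxwA/AAAABwAAAAAHwwA/AAAABgAAAAAAgAB+AAAAAAAAAAAAgAB4AAAAAAAAAAAAAABwAAAAAAAAAAADAAAwAAAAAAAAAAAHAAAgAAAAAAAAAAAHfwOgAAAAAAAACAAH/4fwAAAAAHAAGAAD/8fgAAAAAHgAAAAD/wfAAAAAGPAAAAAD/4MAAAAAHfAAAAAD/gfAAAAAPeAAAAAD/APAAAAAPMAAAAAH/AGAAAAAOMAQAAAf+AYAAAAAGIAAAAA/+IcAAAAAEAAYAAA/6AcAAAAAAABwAAAZ6BwDAAAAAAHAAAAB4B4D4AAAAAfAAAAAJA4B+AAGA4/AAAAAAAAAHAAHB4+AAAAEABAfgAAHB3/gAADvADAPwAAGB3/4AADv4DAH8AB+A//8AAD//AACCAB/Av/AAAH//gAPhAAOAv+AAAH9/wAPgAAMA3+AAAH5/kAPAAAAA//AAAP5/gAMAAAAA//gAAP5/sAUAAAAG//AAAf4/8AIAAAAH/+AAA/z/wAIAAAAP/8AAA///wAgAAAAP/8AAB///gAQAAAAP/8AAB//PgAYAAAAb/gAAJ/+PgAAAAAB//gAAGP8PgAYAAAP//wAAH/8PgA9AAAf//gAAQ/4HgA9wAAf//wAAY/wOgAwAAA//+wABgHw6gAAAAA//MwAAAHwgQAAAAB/8MwAAAHgAQAAAAB/gIgAAACAAAAAAAD/gcwAAAAAAAAAAAD/A84AAAAAAAAAAAD/A9wAIAAYAAAAAAD+D5wAYAAYAAAAAAD+P5wAQAAYAAAAAAD8fxwAAAAYAAAAAAD4+BgAAAAIAAAAAADx8BgAAAAAAAAAAACz4BwAAAAAAAIAAAPnwDgAAAAAAAAAAAf/gHAAAAAADgAAAAf/cEAAAAAAHmAAAAf/YAOAAAAADAAAAAb+4AcAAAAAwAAAAA7/wA4AAAAAwA+AAB7/wDwAAAAA5AAAAA7/gHgAAAAAYgAAAA7/AHAAAAAAQAAAAA72AGAAAAIAAAAAAA3mAGAAAAIAAAAAYA7kAAAAAAAAAAAAMB7gAAAAAAAAAAAAAB6AAAAAAAAAAAAAAB4AAAAAAAAABwAAAA4AAAAAAAAAD4AAAA8AAAAAAAAAH4AAAA4AAAAAAAAAfgAAAA4QAAABwAAD/AAAAAQYAAMD4MAD8AAAIAAYAA8P4OADwBwAYEAAAAwPgGABAB4BwACAAeAHDAAAABwBgCEFH/AABgAAAAAAAjED//xwAAAAAAAAA/AB/8P4AGCAAAAQA+AAHwHgAHDAAAcAA7gAAABgAA+AAADAIwA="/>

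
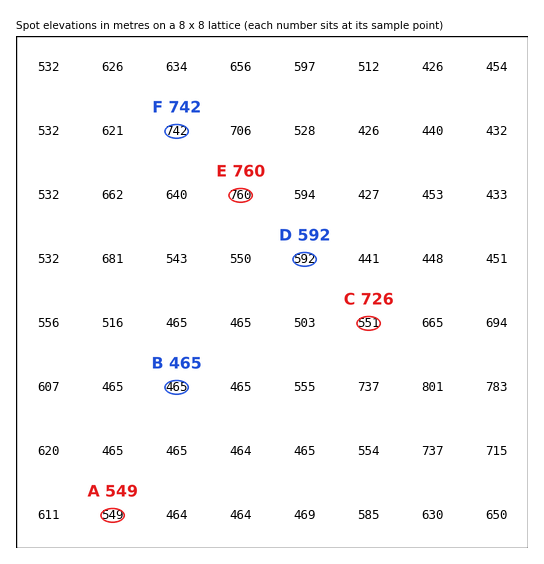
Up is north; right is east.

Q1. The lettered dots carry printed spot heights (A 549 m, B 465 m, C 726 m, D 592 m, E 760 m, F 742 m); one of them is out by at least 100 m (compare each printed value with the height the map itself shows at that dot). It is C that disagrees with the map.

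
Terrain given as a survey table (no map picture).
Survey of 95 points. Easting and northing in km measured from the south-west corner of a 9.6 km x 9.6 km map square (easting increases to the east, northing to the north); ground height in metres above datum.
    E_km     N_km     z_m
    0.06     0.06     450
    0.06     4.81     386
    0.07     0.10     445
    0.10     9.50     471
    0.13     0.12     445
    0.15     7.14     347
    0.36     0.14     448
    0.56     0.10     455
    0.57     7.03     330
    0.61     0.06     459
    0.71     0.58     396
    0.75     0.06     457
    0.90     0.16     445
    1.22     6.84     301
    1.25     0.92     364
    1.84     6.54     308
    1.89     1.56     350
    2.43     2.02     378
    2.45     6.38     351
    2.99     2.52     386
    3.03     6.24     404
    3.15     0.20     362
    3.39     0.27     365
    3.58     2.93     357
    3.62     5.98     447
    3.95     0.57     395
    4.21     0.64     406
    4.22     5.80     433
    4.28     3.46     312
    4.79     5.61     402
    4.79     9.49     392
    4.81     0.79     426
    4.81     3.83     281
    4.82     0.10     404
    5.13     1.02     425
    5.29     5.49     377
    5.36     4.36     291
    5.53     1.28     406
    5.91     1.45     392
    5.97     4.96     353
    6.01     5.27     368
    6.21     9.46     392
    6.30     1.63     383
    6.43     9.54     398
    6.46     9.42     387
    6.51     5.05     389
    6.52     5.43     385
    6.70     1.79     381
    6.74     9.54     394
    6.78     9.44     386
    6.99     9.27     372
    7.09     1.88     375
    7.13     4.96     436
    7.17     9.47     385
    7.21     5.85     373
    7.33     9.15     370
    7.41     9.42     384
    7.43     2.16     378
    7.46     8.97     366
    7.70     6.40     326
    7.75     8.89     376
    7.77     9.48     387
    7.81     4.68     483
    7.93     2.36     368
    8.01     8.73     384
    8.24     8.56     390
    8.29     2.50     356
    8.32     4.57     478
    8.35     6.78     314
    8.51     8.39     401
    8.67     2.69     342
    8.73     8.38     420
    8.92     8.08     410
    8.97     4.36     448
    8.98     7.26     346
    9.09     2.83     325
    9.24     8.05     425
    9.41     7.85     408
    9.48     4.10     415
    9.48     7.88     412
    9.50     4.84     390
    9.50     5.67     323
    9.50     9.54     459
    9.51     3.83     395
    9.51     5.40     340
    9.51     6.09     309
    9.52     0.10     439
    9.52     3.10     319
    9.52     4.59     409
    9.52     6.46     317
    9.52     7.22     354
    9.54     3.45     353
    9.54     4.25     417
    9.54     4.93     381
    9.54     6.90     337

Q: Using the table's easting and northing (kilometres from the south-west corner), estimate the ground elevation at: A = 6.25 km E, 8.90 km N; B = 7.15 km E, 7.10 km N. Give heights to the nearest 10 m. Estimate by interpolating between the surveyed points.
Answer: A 340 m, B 330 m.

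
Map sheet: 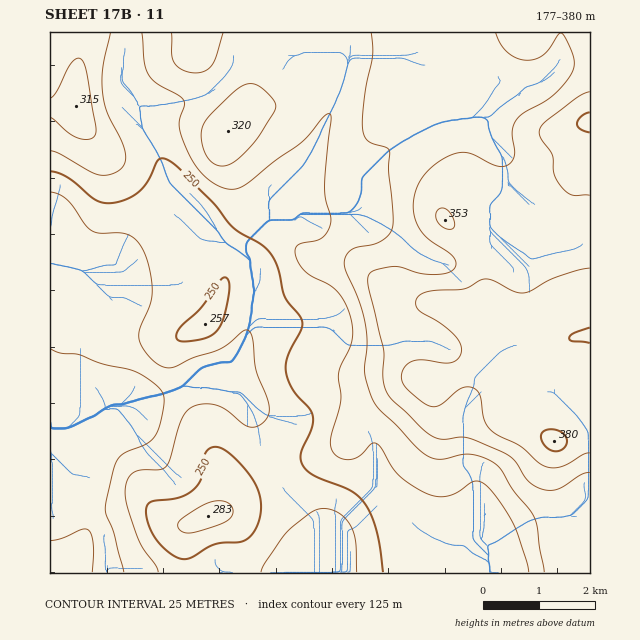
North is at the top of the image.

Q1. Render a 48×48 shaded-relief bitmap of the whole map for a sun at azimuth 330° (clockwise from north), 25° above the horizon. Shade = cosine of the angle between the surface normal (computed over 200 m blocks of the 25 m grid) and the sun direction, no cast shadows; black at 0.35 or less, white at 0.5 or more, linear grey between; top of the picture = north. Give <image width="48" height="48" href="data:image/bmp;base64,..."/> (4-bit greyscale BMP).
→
<image width="48" height="48" href="data:image/bmp;base64,Qk32BAAAAAAAAHYAAAAoAAAAMAAAADAAAAABAAQAAAAAAIAEAAATCwAAEwsAABAAAAAAAAAAAAAAABEREQAiIiIAMzMzAERERABVVVUAZmZmAHd3dwCIiIgAmZmZAKqqqgC7u7sAzMzMAN3d3QDu7u4A////AJhlZ4d2VDRWVEZ3d3eJmYd3d3d3iJmYd7l1Z4h2VCI1VEV3d3eJmXd3d3d3iJmYiNyXaIh2VCESMzRXd3eJmHd3d3d3iJqZiNyoeIiHdkIRIjNWd3eImId3dmZ3iJmZmbu5iImZqYZDMzRFZnd3iId2ZVZnd4iIiJq6mZmrzcuHZURVVVZneHdlVVVnd3d3d4mruqq83u26hmVVVERWd3ZVREVmdlVVZ3iavLu7zN26mHZmVERFZmVVREVmdlQzRXeJrNy6qqqpmHdmZURFZmZVRERWd2QhE3d4m93LqZmZiId3d2VEVndlQzM0VmQQAHd4ms3cupmYiZiImYZVZ3dlMRESNFUxAHeImrvMy6mZmaqZqqhlZ3dkMhIiJFd1Q3eImaq8y7qZmaqpq7qGZmZUQzRURXmYdnd3iJmrzLqpmaqZmruXZVVVRFZ3dnmph2Zmd4iavMu6mZmHeJqYZVVVRGeZh3iIdlVVZnd4mru6mYiHd4mYh2VVRFeJmHd3dlVVVVVmZ5mYiIiHd4iZmYdmZVZ4mHZnd2ZlVERENFd3iIiIiImqqqqZh3Z4iHZmd3dmVURUMRNGeJmZmZq7u7u7qZh3iHdmd3d3ZmZmUgACWJmaqZq8uqu7qZh3eIh3ZmZnd3iJhTEAN5mZqZq8uYiIiIh3d4iId2ZniZmaqXUxNomZmZmrqXZmZnd3d3iIiGZniaqqq6ljNYiIiIiaqYZVVniIeIiIiHd3eJqqmrqFRYh3ZneJmYh3eImZmaqYiIh3d4mpmaqWRYmHZmaJmZmqu6qqqru6mYiHd4mZiIqoVomXZVZ5qprN3cuqqrzMu4iHd3iIh4mYdomXZmeKu6q83cupmZu8zIh2ZniId3iZdneIeImrzLqpmZmYiIiaqndmVWeId3iIdVZ4mavMzLmGVWeId3eIiHd2VFZ3d3eHVEZ5mavMy6l1RFZ3d3d3d3d2VEV3d3d2VVaIiZqqqqmGVWZ3eIiHd3d2REVnh3d2Znd4iIiJmqmYh3d4iIiIdmZlQzRXd3dmZ3d3iId3iZqqmHd4iIiHZlVVQzNGd3VEVmd3iId3iJq7qHd4iId3ZTREQzM0ZmQzNFZ3iJh3eJq7qYd4iId3ZTNEREREVVVCI0VneJl3eJq7upiImYiIdjNERFVVVnZTIjRGeJmHeJq7u6mZmZiIh0RERWZmZ4h0MiM0V5mXZ4mru6mZmYh3d1VEVnd3eJqWQzMzRomYdmeJqqmImZh2ZmVVV3d3iay5dURDRXmpdmZniZiImru5h3dlV3eIibzbl2ZURGmqh2Zmd3d4q97uy5l1Rnd3eJvMqHd2RFiqmHd3d2Z3is3v/qp1RXd2ZmeaqYd3VEaamIiIh3ZneJrO7qqFNHd2VEVomYh3ZUWKqYiIiIdmd3ibzaqFNGiHZURXiId3dlV6qYiIiYdmZVZ5qpqVNGiZh2VWd3d3d2V5mYd4iId2ZVVniYmGRGiZmHZmd3d3d2Z4mId3iId3dlVXiIiGRGiamXZmd3d3d2Z4mHd3iId3d2VXiA=="/>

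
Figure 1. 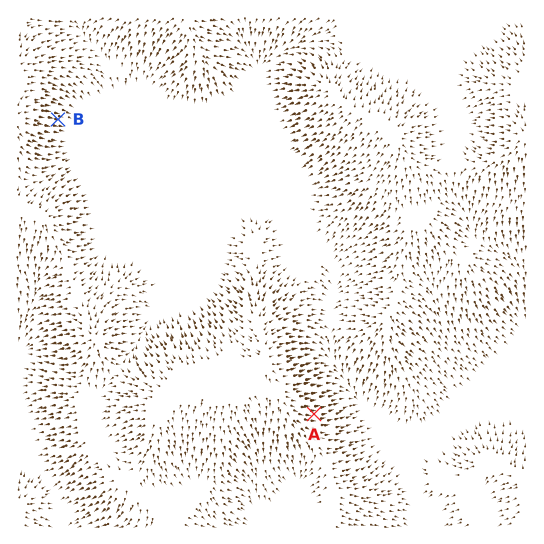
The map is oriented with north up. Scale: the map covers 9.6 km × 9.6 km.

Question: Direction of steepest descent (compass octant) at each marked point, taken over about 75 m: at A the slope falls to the E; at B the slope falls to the E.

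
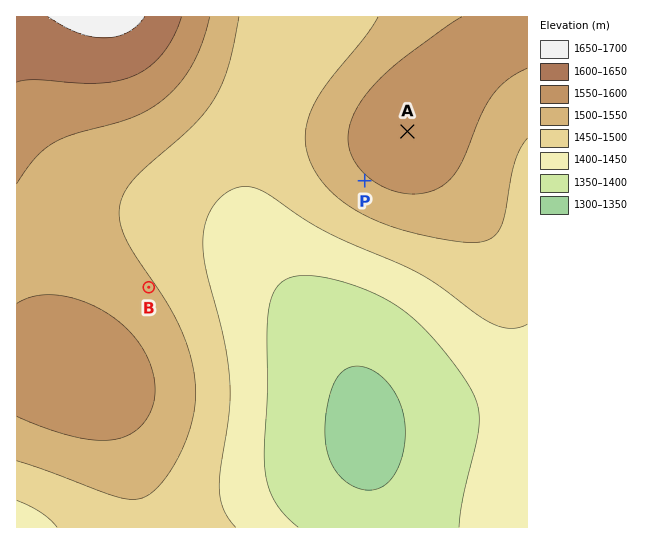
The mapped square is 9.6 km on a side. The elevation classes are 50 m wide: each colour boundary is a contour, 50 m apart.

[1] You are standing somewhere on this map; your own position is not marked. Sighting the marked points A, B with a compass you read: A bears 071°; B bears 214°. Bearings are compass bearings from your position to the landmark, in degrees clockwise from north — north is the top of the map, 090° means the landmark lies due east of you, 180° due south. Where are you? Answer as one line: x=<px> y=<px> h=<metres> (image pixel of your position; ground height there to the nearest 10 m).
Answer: x=207 y=200 h=1450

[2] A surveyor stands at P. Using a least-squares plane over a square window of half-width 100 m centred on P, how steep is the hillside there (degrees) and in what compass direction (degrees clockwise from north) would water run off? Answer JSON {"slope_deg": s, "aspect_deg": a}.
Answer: {"slope_deg": 4, "aspect_deg": 220}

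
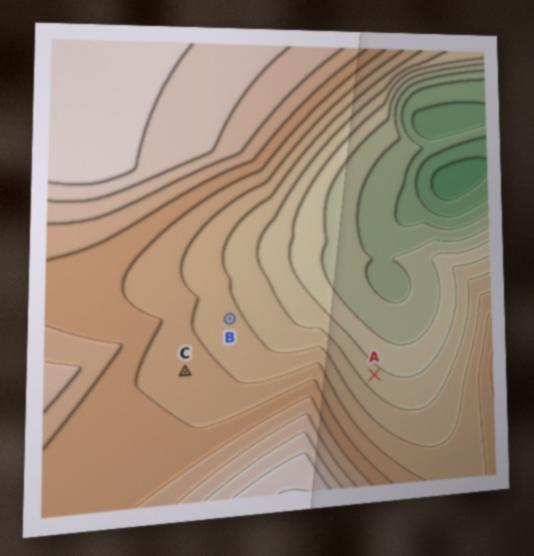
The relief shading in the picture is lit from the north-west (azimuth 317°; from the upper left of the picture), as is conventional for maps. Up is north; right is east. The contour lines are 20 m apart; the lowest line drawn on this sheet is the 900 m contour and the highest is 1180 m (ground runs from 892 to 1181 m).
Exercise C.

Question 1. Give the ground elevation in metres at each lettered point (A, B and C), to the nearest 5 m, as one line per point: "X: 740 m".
A: 1010 m
B: 1045 m
C: 1070 m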